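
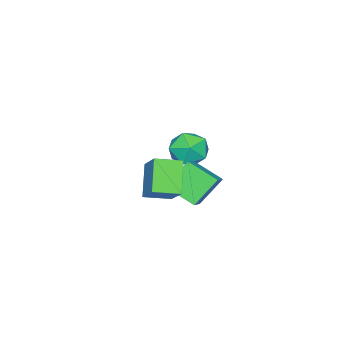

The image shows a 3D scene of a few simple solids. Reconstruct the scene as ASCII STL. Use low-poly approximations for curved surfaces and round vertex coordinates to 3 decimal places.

solid 
facet normal -0.591 -0.343 0.731
outer loop
vertex 2.39 -1.1 3.582
vertex 1.548 -0.167 3.339
vertex 1.521 -2.203 2.362
endloop
endfacet
facet normal 0.658 -0.729 0.190
outer loop
vertex 2.572 -1.593 1.061
vertex 2.39 -1.1 3.582
vertex 1.521 -2.203 2.362
endloop
endfacet
facet normal -0.591 -0.343 0.730
outer loop
vertex 1.521 -2.203 2.362
vertex 1.548 -0.167 3.339
vertex 0.679 -1.27 2.118
endloop
endfacet
facet normal -0.467 -0.593 -0.656
outer loop
vertex 0.679 -1.27 2.118
vertex 2.572 -1.593 1.061
vertex 1.521 -2.203 2.362
endloop
endfacet
facet normal 0.468 0.593 0.656
outer loop
vertex 2.39 -1.1 3.582
vertex 2.599 0.443 2.038
vertex 1.548 -0.167 3.339
endloop
endfacet
facet normal 0.658 -0.729 0.190
outer loop
vertex 3.441 -0.49 2.282
vertex 2.39 -1.1 3.582
vertex 2.572 -1.593 1.061
endloop
endfacet
facet normal 0.467 0.593 0.656
outer loop
vertex 3.441 -0.49 2.282
vertex 2.599 0.443 2.038
vertex 2.39 -1.1 3.582
endloop
endfacet
facet normal -0.658 0.729 -0.190
outer loop
vertex 1.548 -0.167 3.339
vertex 2.599 0.443 2.038
vertex 0.679 -1.27 2.118
endloop
endfacet
facet normal -0.467 -0.593 -0.656
outer loop
vertex 1.73 -0.66 0.818
vertex 2.572 -1.593 1.061
vertex 0.679 -1.27 2.118
endloop
endfacet
facet normal -0.658 0.729 -0.190
outer loop
vertex 0.679 -1.27 2.118
vertex 2.599 0.443 2.038
vertex 1.73 -0.66 0.818
endloop
endfacet
facet normal 0.591 0.343 -0.730
outer loop
vertex 1.73 -0.66 0.818
vertex 3.441 -0.49 2.282
vertex 2.572 -1.593 1.061
endloop
endfacet
facet normal 0.591 0.342 -0.730
outer loop
vertex 2.599 0.443 2.038
vertex 3.441 -0.49 2.282
vertex 1.73 -0.66 0.818
endloop
endfacet
facet normal -0.615 0.309 0.726
outer loop
vertex -0.226 -1.102 1.993
vertex -0.357 0.359 1.26
vertex -1.474 -1.631 1.161
endloop
endfacet
facet normal 0.080 -0.891 0.447
outer loop
vertex -0.423 -2.159 -0.08
vertex -0.226 -1.102 1.993
vertex -1.474 -1.631 1.161
endloop
endfacet
facet normal -0.615 0.309 0.726
outer loop
vertex -1.474 -1.631 1.161
vertex -0.357 0.359 1.26
vertex -1.605 -0.169 0.428
endloop
endfacet
facet normal -0.785 -0.333 -0.523
outer loop
vertex -1.605 -0.169 0.428
vertex -0.423 -2.159 -0.08
vertex -1.474 -1.631 1.161
endloop
endfacet
facet normal 0.785 0.333 0.523
outer loop
vertex -0.226 -1.102 1.993
vertex 0.694 -0.169 0.019
vertex -0.357 0.359 1.26
endloop
endfacet
facet normal 0.079 -0.891 0.447
outer loop
vertex 0.825 -1.631 0.752
vertex -0.226 -1.102 1.993
vertex -0.423 -2.159 -0.08
endloop
endfacet
facet normal 0.785 0.333 0.523
outer loop
vertex 0.825 -1.631 0.752
vertex 0.694 -0.169 0.019
vertex -0.226 -1.102 1.993
endloop
endfacet
facet normal -0.079 0.891 -0.446
outer loop
vertex -0.357 0.359 1.26
vertex 0.694 -0.169 0.019
vertex -1.605 -0.169 0.428
endloop
endfacet
facet normal -0.785 -0.333 -0.523
outer loop
vertex -0.554 -0.698 -0.813
vertex -0.423 -2.159 -0.08
vertex -1.605 -0.169 0.428
endloop
endfacet
facet normal -0.080 0.891 -0.447
outer loop
vertex -1.605 -0.169 0.428
vertex 0.694 -0.169 0.019
vertex -0.554 -0.698 -0.813
endloop
endfacet
facet normal 0.615 -0.309 -0.726
outer loop
vertex -0.554 -0.698 -0.813
vertex 0.825 -1.631 0.752
vertex -0.423 -2.159 -0.08
endloop
endfacet
facet normal 0.615 -0.309 -0.726
outer loop
vertex 0.694 -0.169 0.019
vertex 0.825 -1.631 0.752
vertex -0.554 -0.698 -0.813
endloop
endfacet
facet normal -0.863 0.366 0.349
outer loop
vertex -3.919 -2.431 0.376
vertex -3.965 -3.241 1.11
vertex -3.465 -2.302 1.362
endloop
endfacet
facet normal -0.450 0.888 0.091
outer loop
vertex -3.919 -2.431 0.376
vertex -3.465 -2.302 1.362
vertex -2.944 -1.946 0.469
endloop
endfacet
facet normal -0.313 0.742 -0.593
outer loop
vertex -3.919 -2.431 0.376
vertex -2.944 -1.946 0.469
vertex -3.122 -2.664 -0.336
endloop
endfacet
facet normal -0.639 0.129 -0.758
outer loop
vertex -3.919 -2.431 0.376
vertex -3.122 -2.664 -0.336
vertex -3.753 -3.465 0.06
endloop
endfacet
facet normal -0.979 -0.104 -0.176
outer loop
vertex -3.919 -2.431 0.376
vertex -3.753 -3.465 0.06
vertex -3.965 -3.241 1.11
endloop
endfacet
facet normal 0.167 0.878 0.448
outer loop
vertex -2.944 -1.946 0.469
vertex -3.465 -2.302 1.362
vertex -2.387 -2.455 1.26
endloop
endfacet
facet normal -0.499 0.033 0.866
outer loop
vertex -3.465 -2.302 1.362
vertex -3.965 -3.241 1.11
vertex -3.018 -3.256 1.656
endloop
endfacet
facet normal -0.687 -0.726 0.016
outer loop
vertex -3.965 -3.241 1.11
vertex -3.753 -3.465 0.06
vertex -3.196 -3.974 0.851
endloop
endfacet
facet normal -0.137 -0.350 -0.927
outer loop
vertex -3.753 -3.465 0.06
vertex -3.122 -2.664 -0.336
vertex -2.675 -3.618 -0.042
endloop
endfacet
facet normal 0.390 0.643 -0.659
outer loop
vertex -3.122 -2.664 -0.336
vertex -2.944 -1.946 0.469
vertex -2.175 -2.679 0.21
endloop
endfacet
facet normal 0.639 -0.129 0.758
outer loop
vertex -2.221 -3.489 0.944
vertex -2.387 -2.455 1.26
vertex -3.018 -3.256 1.656
endloop
endfacet
facet normal 0.313 -0.742 0.593
outer loop
vertex -2.221 -3.489 0.944
vertex -3.018 -3.256 1.656
vertex -3.196 -3.974 0.851
endloop
endfacet
facet normal 0.450 -0.888 -0.091
outer loop
vertex -2.221 -3.489 0.944
vertex -3.196 -3.974 0.851
vertex -2.675 -3.618 -0.042
endloop
endfacet
facet normal 0.863 -0.366 -0.349
outer loop
vertex -2.221 -3.489 0.944
vertex -2.675 -3.618 -0.042
vertex -2.175 -2.679 0.21
endloop
endfacet
facet normal 0.979 0.104 0.176
outer loop
vertex -2.221 -3.489 0.944
vertex -2.175 -2.679 0.21
vertex -2.387 -2.455 1.26
endloop
endfacet
facet normal 0.137 0.350 0.927
outer loop
vertex -3.018 -3.256 1.656
vertex -2.387 -2.455 1.26
vertex -3.465 -2.302 1.362
endloop
endfacet
facet normal -0.390 -0.643 0.659
outer loop
vertex -3.196 -3.974 0.851
vertex -3.018 -3.256 1.656
vertex -3.965 -3.241 1.11
endloop
endfacet
facet normal -0.167 -0.878 -0.448
outer loop
vertex -2.675 -3.618 -0.042
vertex -3.196 -3.974 0.851
vertex -3.753 -3.465 0.06
endloop
endfacet
facet normal 0.499 -0.033 -0.866
outer loop
vertex -2.175 -2.679 0.21
vertex -2.675 -3.618 -0.042
vertex -3.122 -2.664 -0.336
endloop
endfacet
facet normal 0.687 0.726 -0.016
outer loop
vertex -2.387 -2.455 1.26
vertex -2.175 -2.679 0.21
vertex -2.944 -1.946 0.469
endloop
endfacet

endsolid


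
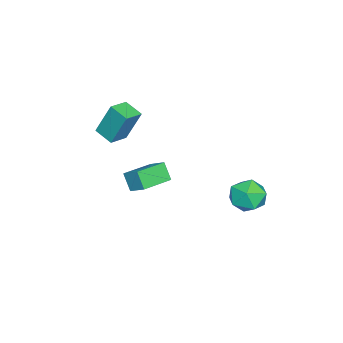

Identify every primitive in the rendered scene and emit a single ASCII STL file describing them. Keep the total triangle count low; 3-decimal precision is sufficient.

solid 
facet normal -0.810 0.004 0.587
outer loop
vertex -1.142 3.457 -2.796
vertex -1.035 2.241 -2.64
vertex -0.47 3.013 -1.866
endloop
endfacet
facet normal -0.460 0.625 0.631
outer loop
vertex -1.142 3.457 -2.796
vertex -0.47 3.013 -1.866
vertex -0.061 3.973 -2.518
endloop
endfacet
facet normal -0.425 0.905 -0.025
outer loop
vertex -1.142 3.457 -2.796
vertex -0.061 3.973 -2.518
vertex -0.373 3.794 -3.694
endloop
endfacet
facet normal -0.753 0.457 -0.473
outer loop
vertex -1.142 3.457 -2.796
vertex -0.373 3.794 -3.694
vertex -0.975 2.724 -3.77
endloop
endfacet
facet normal -0.991 -0.099 -0.095
outer loop
vertex -1.142 3.457 -2.796
vertex -0.975 2.724 -3.77
vertex -1.035 2.241 -2.64
endloop
endfacet
facet normal 0.206 0.488 0.848
outer loop
vertex -0.061 3.973 -2.518
vertex -0.47 3.013 -1.866
vertex 0.715 3.076 -2.19
endloop
endfacet
facet normal -0.359 -0.517 0.777
outer loop
vertex -0.47 3.013 -1.866
vertex -1.035 2.241 -2.64
vertex 0.113 2.006 -2.266
endloop
endfacet
facet normal -0.652 -0.684 -0.327
outer loop
vertex -1.035 2.241 -2.64
vertex -0.975 2.724 -3.77
vertex -0.199 1.827 -3.442
endloop
endfacet
facet normal -0.268 0.218 -0.938
outer loop
vertex -0.975 2.724 -3.77
vertex -0.373 3.794 -3.694
vertex 0.21 2.787 -4.094
endloop
endfacet
facet normal 0.262 0.941 -0.213
outer loop
vertex -0.373 3.794 -3.694
vertex -0.061 3.973 -2.518
vertex 0.775 3.559 -3.32
endloop
endfacet
facet normal 0.753 -0.457 0.473
outer loop
vertex 0.882 2.343 -3.164
vertex 0.715 3.076 -2.19
vertex 0.113 2.006 -2.266
endloop
endfacet
facet normal 0.425 -0.905 0.025
outer loop
vertex 0.882 2.343 -3.164
vertex 0.113 2.006 -2.266
vertex -0.199 1.827 -3.442
endloop
endfacet
facet normal 0.460 -0.625 -0.631
outer loop
vertex 0.882 2.343 -3.164
vertex -0.199 1.827 -3.442
vertex 0.21 2.787 -4.094
endloop
endfacet
facet normal 0.810 -0.004 -0.587
outer loop
vertex 0.882 2.343 -3.164
vertex 0.21 2.787 -4.094
vertex 0.775 3.559 -3.32
endloop
endfacet
facet normal 0.991 0.099 0.095
outer loop
vertex 0.882 2.343 -3.164
vertex 0.775 3.559 -3.32
vertex 0.715 3.076 -2.19
endloop
endfacet
facet normal 0.268 -0.218 0.938
outer loop
vertex 0.113 2.006 -2.266
vertex 0.715 3.076 -2.19
vertex -0.47 3.013 -1.866
endloop
endfacet
facet normal -0.262 -0.941 0.213
outer loop
vertex -0.199 1.827 -3.442
vertex 0.113 2.006 -2.266
vertex -1.035 2.241 -2.64
endloop
endfacet
facet normal -0.206 -0.488 -0.848
outer loop
vertex 0.21 2.787 -4.094
vertex -0.199 1.827 -3.442
vertex -0.975 2.724 -3.77
endloop
endfacet
facet normal 0.359 0.517 -0.777
outer loop
vertex 0.775 3.559 -3.32
vertex 0.21 2.787 -4.094
vertex -0.373 3.794 -3.694
endloop
endfacet
facet normal 0.652 0.684 0.327
outer loop
vertex 0.715 3.076 -2.19
vertex 0.775 3.559 -3.32
vertex -0.061 3.973 -2.518
endloop
endfacet
facet normal -0.322 -0.436 0.840
outer loop
vertex 4.7 -1.741 1.167
vertex 2.994 -0.837 0.982
vertex 4.28 -2.665 0.527
endloop
endfacet
facet normal 0.880 -0.466 0.095
outer loop
vertex 4.666 -2.143 -0.482
vertex 4.7 -1.741 1.167
vertex 4.28 -2.665 0.527
endloop
endfacet
facet normal -0.321 -0.435 0.841
outer loop
vertex 4.28 -2.665 0.527
vertex 2.994 -0.837 0.982
vertex 2.573 -1.761 0.343
endloop
endfacet
facet normal -0.351 -0.770 -0.533
outer loop
vertex 2.573 -1.761 0.343
vertex 4.666 -2.143 -0.482
vertex 4.28 -2.665 0.527
endloop
endfacet
facet normal 0.350 0.770 0.533
outer loop
vertex 4.7 -1.741 1.167
vertex 3.38 -0.315 -0.027
vertex 2.994 -0.837 0.982
endloop
endfacet
facet normal 0.879 -0.467 0.096
outer loop
vertex 5.087 -1.219 0.157
vertex 4.7 -1.741 1.167
vertex 4.666 -2.143 -0.482
endloop
endfacet
facet normal 0.351 0.770 0.533
outer loop
vertex 5.087 -1.219 0.157
vertex 3.38 -0.315 -0.027
vertex 4.7 -1.741 1.167
endloop
endfacet
facet normal -0.879 0.466 -0.095
outer loop
vertex 2.994 -0.837 0.982
vertex 3.38 -0.315 -0.027
vertex 2.573 -1.761 0.343
endloop
endfacet
facet normal -0.351 -0.770 -0.532
outer loop
vertex 2.96 -1.239 -0.667
vertex 4.666 -2.143 -0.482
vertex 2.573 -1.761 0.343
endloop
endfacet
facet normal -0.879 0.466 -0.096
outer loop
vertex 2.573 -1.761 0.343
vertex 3.38 -0.315 -0.027
vertex 2.96 -1.239 -0.667
endloop
endfacet
facet normal 0.322 0.435 -0.841
outer loop
vertex 2.96 -1.239 -0.667
vertex 5.087 -1.219 0.157
vertex 4.666 -2.143 -0.482
endloop
endfacet
facet normal 0.322 0.436 -0.841
outer loop
vertex 3.38 -0.315 -0.027
vertex 5.087 -1.219 0.157
vertex 2.96 -1.239 -0.667
endloop
endfacet
facet normal -0.920 0.338 -0.200
outer loop
vertex 0.932 -3.731 3.842
vertex 1.418 -2.662 3.415
vertex 1.054 -4.589 1.831
endloop
endfacet
facet normal -0.389 -0.856 0.342
outer loop
vertex 2.222 -5.018 2.085
vertex 0.932 -3.731 3.842
vertex 1.054 -4.589 1.831
endloop
endfacet
facet normal -0.920 0.338 -0.199
outer loop
vertex 1.054 -4.589 1.831
vertex 1.418 -2.662 3.415
vertex 1.539 -3.519 1.404
endloop
endfacet
facet normal 0.056 -0.392 -0.918
outer loop
vertex 1.539 -3.519 1.404
vertex 2.222 -5.018 2.085
vertex 1.054 -4.589 1.831
endloop
endfacet
facet normal -0.056 0.392 0.918
outer loop
vertex 0.932 -3.731 3.842
vertex 2.586 -3.091 3.669
vertex 1.418 -2.662 3.415
endloop
endfacet
facet normal -0.389 -0.856 0.341
outer loop
vertex 2.101 -4.161 4.096
vertex 0.932 -3.731 3.842
vertex 2.222 -5.018 2.085
endloop
endfacet
facet normal -0.055 0.392 0.918
outer loop
vertex 2.101 -4.161 4.096
vertex 2.586 -3.091 3.669
vertex 0.932 -3.731 3.842
endloop
endfacet
facet normal 0.389 0.856 -0.341
outer loop
vertex 1.418 -2.662 3.415
vertex 2.586 -3.091 3.669
vertex 1.539 -3.519 1.404
endloop
endfacet
facet normal 0.055 -0.392 -0.918
outer loop
vertex 2.708 -3.949 1.658
vertex 2.222 -5.018 2.085
vertex 1.539 -3.519 1.404
endloop
endfacet
facet normal 0.389 0.856 -0.341
outer loop
vertex 1.539 -3.519 1.404
vertex 2.586 -3.091 3.669
vertex 2.708 -3.949 1.658
endloop
endfacet
facet normal 0.920 -0.338 0.200
outer loop
vertex 2.708 -3.949 1.658
vertex 2.101 -4.161 4.096
vertex 2.222 -5.018 2.085
endloop
endfacet
facet normal 0.920 -0.337 0.200
outer loop
vertex 2.586 -3.091 3.669
vertex 2.101 -4.161 4.096
vertex 2.708 -3.949 1.658
endloop
endfacet

endsolid


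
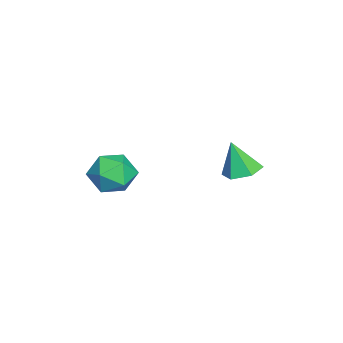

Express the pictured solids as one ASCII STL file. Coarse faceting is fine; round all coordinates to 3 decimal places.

solid 
facet normal 0.071 0.308 -0.949
outer loop
vertex 0.54 3.707 1.885
vertex -0.275 3.194 1.657
vertex -0.35 4.134 1.957
endloop
endfacet
facet normal 0.361 0.638 0.680
outer loop
vertex 0.54 3.707 1.885
vertex -0.35 4.134 1.957
vertex -0.405 2.626 3.403
endloop
endfacet
facet normal 0.070 0.308 -0.949
outer loop
vertex -0.35 4.134 1.957
vertex -0.275 3.194 1.657
vertex -1.165 3.621 1.73
endloop
endfacet
facet normal -0.540 0.593 0.598
outer loop
vertex -0.35 4.134 1.957
vertex -1.165 3.621 1.73
vertex -0.405 2.626 3.403
endloop
endfacet
facet normal 0.070 0.308 -0.949
outer loop
vertex -1.165 3.621 1.73
vertex -0.275 3.194 1.657
vertex -1.09 2.68 1.43
endloop
endfacet
facet normal -0.931 -0.176 0.319
outer loop
vertex -1.165 3.621 1.73
vertex -1.09 2.68 1.43
vertex -0.405 2.626 3.403
endloop
endfacet
facet normal 0.070 0.308 -0.949
outer loop
vertex -1.09 2.68 1.43
vertex -0.275 3.194 1.657
vertex -0.2 2.253 1.357
endloop
endfacet
facet normal -0.421 -0.899 0.122
outer loop
vertex -1.09 2.68 1.43
vertex -0.2 2.253 1.357
vertex -0.405 2.626 3.403
endloop
endfacet
facet normal 0.071 0.308 -0.949
outer loop
vertex -0.2 2.253 1.357
vertex -0.275 3.194 1.657
vertex 0.615 2.767 1.585
endloop
endfacet
facet normal 0.481 -0.853 0.204
outer loop
vertex -0.2 2.253 1.357
vertex 0.615 2.767 1.585
vertex -0.405 2.626 3.403
endloop
endfacet
facet normal 0.071 0.308 -0.949
outer loop
vertex 0.615 2.767 1.585
vertex -0.275 3.194 1.657
vertex 0.54 3.707 1.885
endloop
endfacet
facet normal 0.872 -0.084 0.483
outer loop
vertex 0.615 2.767 1.585
vertex 0.54 3.707 1.885
vertex -0.405 2.626 3.403
endloop
endfacet
facet normal -0.655 -0.332 0.679
outer loop
vertex 2.047 -1.826 3.637
vertex 1.957 -2.882 3.034
vertex 2.797 -2.75 3.908
endloop
endfacet
facet normal -0.194 0.128 0.973
outer loop
vertex 2.047 -1.826 3.637
vertex 2.797 -2.75 3.908
vertex 3.23 -1.611 3.845
endloop
endfacet
facet normal -0.245 0.746 0.620
outer loop
vertex 2.047 -1.826 3.637
vertex 3.23 -1.611 3.845
vertex 2.657 -1.04 2.932
endloop
endfacet
facet normal -0.736 0.668 0.108
outer loop
vertex 2.047 -1.826 3.637
vertex 2.657 -1.04 2.932
vertex 1.87 -1.826 2.43
endloop
endfacet
facet normal -0.989 0.001 0.145
outer loop
vertex 2.047 -1.826 3.637
vertex 1.87 -1.826 2.43
vertex 1.957 -2.882 3.034
endloop
endfacet
facet normal 0.465 -0.128 0.876
outer loop
vertex 3.23 -1.611 3.845
vertex 2.797 -2.75 3.908
vertex 3.87 -2.534 3.37
endloop
endfacet
facet normal -0.280 -0.872 0.401
outer loop
vertex 2.797 -2.75 3.908
vertex 1.957 -2.882 3.034
vertex 3.083 -3.32 2.868
endloop
endfacet
facet normal -0.822 -0.332 -0.462
outer loop
vertex 1.957 -2.882 3.034
vertex 1.87 -1.826 2.43
vertex 2.51 -2.749 1.955
endloop
endfacet
facet normal -0.412 0.746 -0.522
outer loop
vertex 1.87 -1.826 2.43
vertex 2.657 -1.04 2.932
vertex 2.943 -1.61 1.892
endloop
endfacet
facet normal 0.384 0.872 0.304
outer loop
vertex 2.657 -1.04 2.932
vertex 3.23 -1.611 3.845
vertex 3.783 -1.478 2.766
endloop
endfacet
facet normal 0.736 -0.668 -0.108
outer loop
vertex 3.693 -2.534 2.163
vertex 3.87 -2.534 3.37
vertex 3.083 -3.32 2.868
endloop
endfacet
facet normal 0.245 -0.746 -0.620
outer loop
vertex 3.693 -2.534 2.163
vertex 3.083 -3.32 2.868
vertex 2.51 -2.749 1.955
endloop
endfacet
facet normal 0.194 -0.128 -0.973
outer loop
vertex 3.693 -2.534 2.163
vertex 2.51 -2.749 1.955
vertex 2.943 -1.61 1.892
endloop
endfacet
facet normal 0.655 0.332 -0.679
outer loop
vertex 3.693 -2.534 2.163
vertex 2.943 -1.61 1.892
vertex 3.783 -1.478 2.766
endloop
endfacet
facet normal 0.989 -0.001 -0.145
outer loop
vertex 3.693 -2.534 2.163
vertex 3.783 -1.478 2.766
vertex 3.87 -2.534 3.37
endloop
endfacet
facet normal 0.412 -0.746 0.522
outer loop
vertex 3.083 -3.32 2.868
vertex 3.87 -2.534 3.37
vertex 2.797 -2.75 3.908
endloop
endfacet
facet normal -0.384 -0.872 -0.304
outer loop
vertex 2.51 -2.749 1.955
vertex 3.083 -3.32 2.868
vertex 1.957 -2.882 3.034
endloop
endfacet
facet normal -0.465 0.128 -0.876
outer loop
vertex 2.943 -1.61 1.892
vertex 2.51 -2.749 1.955
vertex 1.87 -1.826 2.43
endloop
endfacet
facet normal 0.280 0.872 -0.401
outer loop
vertex 3.783 -1.478 2.766
vertex 2.943 -1.61 1.892
vertex 2.657 -1.04 2.932
endloop
endfacet
facet normal 0.822 0.332 0.462
outer loop
vertex 3.87 -2.534 3.37
vertex 3.783 -1.478 2.766
vertex 3.23 -1.611 3.845
endloop
endfacet

endsolid


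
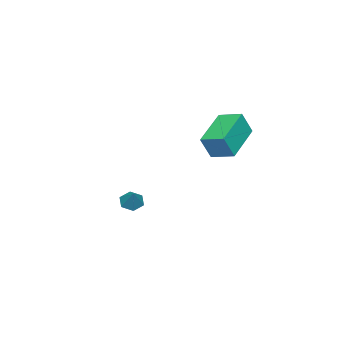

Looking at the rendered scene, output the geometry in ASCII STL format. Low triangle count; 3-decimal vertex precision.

solid 
facet normal -0.536 -0.419 -0.733
outer loop
vertex -0.801 -1.377 -3.322
vertex -1.133 -1.666 -2.914
vertex -1.298 -1.122 -3.104
endloop
endfacet
facet normal 0.369 0.904 -0.216
outer loop
vertex -0.801 -1.377 -3.322
vertex -1.298 -1.122 -3.104
vertex -0.527 -1.194 -2.086
endloop
endfacet
facet normal -0.536 -0.419 -0.733
outer loop
vertex -1.298 -1.122 -3.104
vertex -1.133 -1.666 -2.914
vertex -1.63 -1.411 -2.696
endloop
endfacet
facet normal -0.355 0.874 0.331
outer loop
vertex -1.298 -1.122 -3.104
vertex -1.63 -1.411 -2.696
vertex -0.527 -1.194 -2.086
endloop
endfacet
facet normal -0.536 -0.417 -0.734
outer loop
vertex -1.63 -1.411 -2.696
vertex -1.133 -1.666 -2.914
vertex -1.465 -1.956 -2.507
endloop
endfacet
facet normal -0.500 0.144 0.854
outer loop
vertex -1.63 -1.411 -2.696
vertex -1.465 -1.956 -2.507
vertex -0.527 -1.194 -2.086
endloop
endfacet
facet normal -0.535 -0.418 -0.734
outer loop
vertex -1.465 -1.956 -2.507
vertex -1.133 -1.666 -2.914
vertex -0.967 -2.211 -2.725
endloop
endfacet
facet normal 0.079 -0.555 0.828
outer loop
vertex -1.465 -1.956 -2.507
vertex -0.967 -2.211 -2.725
vertex -0.527 -1.194 -2.086
endloop
endfacet
facet normal -0.537 -0.418 -0.733
outer loop
vertex -0.967 -2.211 -2.725
vertex -1.133 -1.666 -2.914
vertex -0.636 -1.922 -3.132
endloop
endfacet
facet normal 0.804 -0.524 0.281
outer loop
vertex -0.967 -2.211 -2.725
vertex -0.636 -1.922 -3.132
vertex -0.527 -1.194 -2.086
endloop
endfacet
facet normal -0.537 -0.418 -0.733
outer loop
vertex -0.636 -1.922 -3.132
vertex -1.133 -1.666 -2.914
vertex -0.801 -1.377 -3.322
endloop
endfacet
facet normal 0.949 0.203 -0.241
outer loop
vertex -0.636 -1.922 -3.132
vertex -0.801 -1.377 -3.322
vertex -0.527 -1.194 -2.086
endloop
endfacet
facet normal -0.939 -0.095 0.331
outer loop
vertex -0.62 3.083 3.73
vertex -0.628 4.204 4.028
vertex -1.043 3.376 2.613
endloop
endfacet
facet normal 0.007 -0.967 -0.256
outer loop
vertex 0.948 3.576 1.912
vertex -0.62 3.083 3.73
vertex -1.043 3.376 2.613
endloop
endfacet
facet normal -0.939 -0.095 0.331
outer loop
vertex -1.043 3.376 2.613
vertex -0.628 4.204 4.028
vertex -1.051 4.497 2.911
endloop
endfacet
facet normal -0.344 0.239 -0.908
outer loop
vertex -1.051 4.497 2.911
vertex 0.948 3.576 1.912
vertex -1.043 3.376 2.613
endloop
endfacet
facet normal 0.344 -0.239 0.908
outer loop
vertex -0.62 3.083 3.73
vertex 1.363 4.404 3.327
vertex -0.628 4.204 4.028
endloop
endfacet
facet normal 0.007 -0.967 -0.256
outer loop
vertex 1.371 3.283 3.029
vertex -0.62 3.083 3.73
vertex 0.948 3.576 1.912
endloop
endfacet
facet normal 0.344 -0.239 0.908
outer loop
vertex 1.371 3.283 3.029
vertex 1.363 4.404 3.327
vertex -0.62 3.083 3.73
endloop
endfacet
facet normal -0.007 0.967 0.256
outer loop
vertex -0.628 4.204 4.028
vertex 1.363 4.404 3.327
vertex -1.051 4.497 2.911
endloop
endfacet
facet normal -0.344 0.239 -0.908
outer loop
vertex 0.94 4.697 2.21
vertex 0.948 3.576 1.912
vertex -1.051 4.497 2.911
endloop
endfacet
facet normal -0.007 0.967 0.256
outer loop
vertex -1.051 4.497 2.911
vertex 1.363 4.404 3.327
vertex 0.94 4.697 2.21
endloop
endfacet
facet normal 0.939 0.095 -0.331
outer loop
vertex 0.94 4.697 2.21
vertex 1.371 3.283 3.029
vertex 0.948 3.576 1.912
endloop
endfacet
facet normal 0.939 0.095 -0.331
outer loop
vertex 1.363 4.404 3.327
vertex 1.371 3.283 3.029
vertex 0.94 4.697 2.21
endloop
endfacet

endsolid


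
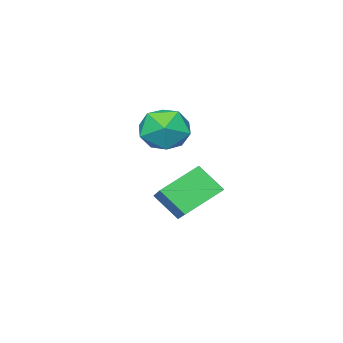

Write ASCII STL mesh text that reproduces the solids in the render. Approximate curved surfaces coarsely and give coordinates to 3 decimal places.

solid 
facet normal 0.364 0.923 -0.127
outer loop
vertex -1.8 -2.264 1.445
vertex -2.594 -1.859 2.114
vertex -1.617 -2.185 2.541
endloop
endfacet
facet normal 0.882 0.435 -0.179
outer loop
vertex -1.8 -2.264 1.445
vertex -1.617 -2.185 2.541
vertex -1.283 -3.091 1.984
endloop
endfacet
facet normal 0.710 -0.015 -0.704
outer loop
vertex -1.8 -2.264 1.445
vertex -1.283 -3.091 1.984
vertex -2.053 -3.324 1.212
endloop
endfacet
facet normal 0.085 0.195 -0.977
outer loop
vertex -1.8 -2.264 1.445
vertex -2.053 -3.324 1.212
vertex -2.863 -2.563 1.293
endloop
endfacet
facet normal -0.129 0.773 -0.621
outer loop
vertex -1.8 -2.264 1.445
vertex -2.863 -2.563 1.293
vertex -2.594 -1.859 2.114
endloop
endfacet
facet normal 0.899 0.066 0.432
outer loop
vertex -1.283 -3.091 1.984
vertex -1.617 -2.185 2.541
vertex -1.757 -3.197 2.987
endloop
endfacet
facet normal 0.060 0.855 0.515
outer loop
vertex -1.617 -2.185 2.541
vertex -2.594 -1.859 2.114
vertex -2.567 -2.436 3.068
endloop
endfacet
facet normal -0.738 0.613 -0.284
outer loop
vertex -2.594 -1.859 2.114
vertex -2.863 -2.563 1.293
vertex -3.337 -2.669 2.296
endloop
endfacet
facet normal -0.392 -0.325 -0.861
outer loop
vertex -2.863 -2.563 1.293
vertex -2.053 -3.324 1.212
vertex -3.003 -3.575 1.739
endloop
endfacet
facet normal 0.620 -0.663 -0.419
outer loop
vertex -2.053 -3.324 1.212
vertex -1.283 -3.091 1.984
vertex -2.026 -3.901 2.166
endloop
endfacet
facet normal -0.085 -0.195 0.977
outer loop
vertex -2.82 -3.496 2.835
vertex -1.757 -3.197 2.987
vertex -2.567 -2.436 3.068
endloop
endfacet
facet normal -0.710 0.015 0.704
outer loop
vertex -2.82 -3.496 2.835
vertex -2.567 -2.436 3.068
vertex -3.337 -2.669 2.296
endloop
endfacet
facet normal -0.882 -0.435 0.179
outer loop
vertex -2.82 -3.496 2.835
vertex -3.337 -2.669 2.296
vertex -3.003 -3.575 1.739
endloop
endfacet
facet normal -0.364 -0.923 0.127
outer loop
vertex -2.82 -3.496 2.835
vertex -3.003 -3.575 1.739
vertex -2.026 -3.901 2.166
endloop
endfacet
facet normal 0.129 -0.773 0.621
outer loop
vertex -2.82 -3.496 2.835
vertex -2.026 -3.901 2.166
vertex -1.757 -3.197 2.987
endloop
endfacet
facet normal 0.392 0.325 0.861
outer loop
vertex -2.567 -2.436 3.068
vertex -1.757 -3.197 2.987
vertex -1.617 -2.185 2.541
endloop
endfacet
facet normal -0.620 0.663 0.419
outer loop
vertex -3.337 -2.669 2.296
vertex -2.567 -2.436 3.068
vertex -2.594 -1.859 2.114
endloop
endfacet
facet normal -0.899 -0.066 -0.432
outer loop
vertex -3.003 -3.575 1.739
vertex -3.337 -2.669 2.296
vertex -2.863 -2.563 1.293
endloop
endfacet
facet normal -0.060 -0.855 -0.515
outer loop
vertex -2.026 -3.901 2.166
vertex -3.003 -3.575 1.739
vertex -2.053 -3.324 1.212
endloop
endfacet
facet normal 0.738 -0.613 0.284
outer loop
vertex -1.757 -3.197 2.987
vertex -2.026 -3.901 2.166
vertex -1.283 -3.091 1.984
endloop
endfacet
facet normal -0.536 -0.698 -0.474
outer loop
vertex 0.242 -0.843 0.16
vertex -1.137 -0.383 1.042
vertex -0.067 0.032 -0.779
endloop
endfacet
facet normal 0.811 -0.271 -0.519
outer loop
vertex 1.017 1.443 0.178
vertex 0.242 -0.843 0.16
vertex -0.067 0.032 -0.779
endloop
endfacet
facet normal -0.536 -0.698 -0.474
outer loop
vertex -0.067 0.032 -0.779
vertex -1.137 -0.383 1.042
vertex -1.445 0.492 0.102
endloop
endfacet
facet normal -0.234 0.662 -0.712
outer loop
vertex -1.445 0.492 0.102
vertex 1.017 1.443 0.178
vertex -0.067 0.032 -0.779
endloop
endfacet
facet normal 0.234 -0.662 0.712
outer loop
vertex 0.242 -0.843 0.16
vertex -0.053 1.028 1.999
vertex -1.137 -0.383 1.042
endloop
endfacet
facet normal 0.811 -0.271 -0.518
outer loop
vertex 1.325 0.568 1.118
vertex 0.242 -0.843 0.16
vertex 1.017 1.443 0.178
endloop
endfacet
facet normal 0.234 -0.663 0.712
outer loop
vertex 1.325 0.568 1.118
vertex -0.053 1.028 1.999
vertex 0.242 -0.843 0.16
endloop
endfacet
facet normal -0.811 0.271 0.518
outer loop
vertex -1.137 -0.383 1.042
vertex -0.053 1.028 1.999
vertex -1.445 0.492 0.102
endloop
endfacet
facet normal -0.234 0.663 -0.711
outer loop
vertex -0.362 1.903 1.06
vertex 1.017 1.443 0.178
vertex -1.445 0.492 0.102
endloop
endfacet
facet normal -0.811 0.270 0.519
outer loop
vertex -1.445 0.492 0.102
vertex -0.053 1.028 1.999
vertex -0.362 1.903 1.06
endloop
endfacet
facet normal 0.536 0.698 0.474
outer loop
vertex -0.362 1.903 1.06
vertex 1.325 0.568 1.118
vertex 1.017 1.443 0.178
endloop
endfacet
facet normal 0.536 0.698 0.474
outer loop
vertex -0.053 1.028 1.999
vertex 1.325 0.568 1.118
vertex -0.362 1.903 1.06
endloop
endfacet

endsolid


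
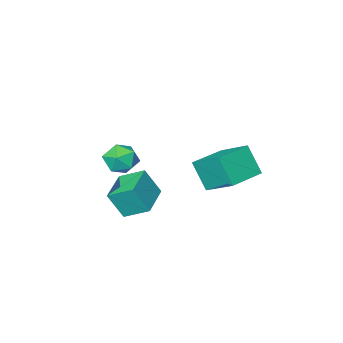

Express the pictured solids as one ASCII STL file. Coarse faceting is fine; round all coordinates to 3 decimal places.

solid 
facet normal -0.526 0.714 0.463
outer loop
vertex 0.275 1.47 -0.452
vertex 1.657 2.632 -0.675
vertex -0.319 1.914 -1.812
endloop
endfacet
facet normal -0.759 -0.639 0.123
outer loop
vertex 0.423 0.908 -2.465
vertex 0.275 1.47 -0.452
vertex -0.319 1.914 -1.812
endloop
endfacet
facet normal -0.526 0.714 0.463
outer loop
vertex -0.319 1.914 -1.812
vertex 1.657 2.632 -0.675
vertex 1.063 3.077 -2.036
endloop
endfacet
facet normal -0.384 0.287 -0.878
outer loop
vertex 1.063 3.077 -2.036
vertex 0.423 0.908 -2.465
vertex -0.319 1.914 -1.812
endloop
endfacet
facet normal 0.383 -0.287 0.878
outer loop
vertex 0.275 1.47 -0.452
vertex 2.399 1.626 -1.328
vertex 1.657 2.632 -0.675
endloop
endfacet
facet normal -0.759 -0.639 0.123
outer loop
vertex 1.017 0.463 -1.104
vertex 0.275 1.47 -0.452
vertex 0.423 0.908 -2.465
endloop
endfacet
facet normal 0.383 -0.286 0.878
outer loop
vertex 1.017 0.463 -1.104
vertex 2.399 1.626 -1.328
vertex 0.275 1.47 -0.452
endloop
endfacet
facet normal 0.759 0.639 -0.122
outer loop
vertex 1.657 2.632 -0.675
vertex 2.399 1.626 -1.328
vertex 1.063 3.077 -2.036
endloop
endfacet
facet normal -0.383 0.287 -0.878
outer loop
vertex 1.805 2.07 -2.688
vertex 0.423 0.908 -2.465
vertex 1.063 3.077 -2.036
endloop
endfacet
facet normal 0.759 0.639 -0.123
outer loop
vertex 1.063 3.077 -2.036
vertex 2.399 1.626 -1.328
vertex 1.805 2.07 -2.688
endloop
endfacet
facet normal 0.526 -0.714 -0.463
outer loop
vertex 1.805 2.07 -2.688
vertex 1.017 0.463 -1.104
vertex 0.423 0.908 -2.465
endloop
endfacet
facet normal 0.526 -0.714 -0.463
outer loop
vertex 2.399 1.626 -1.328
vertex 1.017 0.463 -1.104
vertex 1.805 2.07 -2.688
endloop
endfacet
facet normal -0.981 -0.192 0.005
outer loop
vertex -4.21 1.134 -0.756
vertex -4.524 2.767 0.262
vertex -4.39 2.019 -2.232
endloop
endfacet
facet normal 0.161 -0.838 -0.522
outer loop
vertex -2.476 2.393 -2.242
vertex -4.21 1.134 -0.756
vertex -4.39 2.019 -2.232
endloop
endfacet
facet normal -0.981 -0.192 0.005
outer loop
vertex -4.39 2.019 -2.232
vertex -4.524 2.767 0.262
vertex -4.704 3.652 -1.214
endloop
endfacet
facet normal -0.104 0.512 -0.853
outer loop
vertex -4.704 3.652 -1.214
vertex -2.476 2.393 -2.242
vertex -4.39 2.019 -2.232
endloop
endfacet
facet normal 0.104 -0.512 0.853
outer loop
vertex -4.21 1.134 -0.756
vertex -2.61 3.141 0.252
vertex -4.524 2.767 0.262
endloop
endfacet
facet normal 0.161 -0.838 -0.522
outer loop
vertex -2.296 1.508 -0.766
vertex -4.21 1.134 -0.756
vertex -2.476 2.393 -2.242
endloop
endfacet
facet normal 0.104 -0.512 0.853
outer loop
vertex -2.296 1.508 -0.766
vertex -2.61 3.141 0.252
vertex -4.21 1.134 -0.756
endloop
endfacet
facet normal -0.161 0.838 0.522
outer loop
vertex -4.524 2.767 0.262
vertex -2.61 3.141 0.252
vertex -4.704 3.652 -1.214
endloop
endfacet
facet normal -0.104 0.512 -0.853
outer loop
vertex -2.79 4.026 -1.224
vertex -2.476 2.393 -2.242
vertex -4.704 3.652 -1.214
endloop
endfacet
facet normal -0.161 0.838 0.522
outer loop
vertex -4.704 3.652 -1.214
vertex -2.61 3.141 0.252
vertex -2.79 4.026 -1.224
endloop
endfacet
facet normal 0.981 0.192 -0.005
outer loop
vertex -2.79 4.026 -1.224
vertex -2.296 1.508 -0.766
vertex -2.476 2.393 -2.242
endloop
endfacet
facet normal 0.981 0.192 -0.005
outer loop
vertex -2.61 3.141 0.252
vertex -2.296 1.508 -0.766
vertex -2.79 4.026 -1.224
endloop
endfacet
facet normal -0.874 0.295 0.388
outer loop
vertex 1.36 2.789 1.17
vertex 1.417 2.128 1.801
vertex 1.771 2.954 1.971
endloop
endfacet
facet normal -0.526 0.845 0.096
outer loop
vertex 1.36 2.789 1.17
vertex 1.771 2.954 1.971
vertex 2.138 3.27 1.195
endloop
endfacet
facet normal -0.410 0.693 -0.593
outer loop
vertex 1.36 2.789 1.17
vertex 2.138 3.27 1.195
vertex 2.011 2.639 0.545
endloop
endfacet
facet normal -0.686 0.049 -0.726
outer loop
vertex 1.36 2.789 1.17
vertex 2.011 2.639 0.545
vertex 1.565 1.933 0.919
endloop
endfacet
facet normal -0.973 -0.198 -0.119
outer loop
vertex 1.36 2.789 1.17
vertex 1.565 1.933 0.919
vertex 1.417 2.128 1.801
endloop
endfacet
facet normal 0.107 0.902 0.418
outer loop
vertex 2.138 3.27 1.195
vertex 1.771 2.954 1.971
vertex 2.675 2.907 1.841
endloop
endfacet
facet normal -0.455 0.012 0.890
outer loop
vertex 1.771 2.954 1.971
vertex 1.417 2.128 1.801
vertex 2.229 2.201 2.215
endloop
endfacet
facet normal -0.615 -0.785 0.070
outer loop
vertex 1.417 2.128 1.801
vertex 1.565 1.933 0.919
vertex 2.102 1.57 1.565
endloop
endfacet
facet normal -0.151 -0.387 -0.910
outer loop
vertex 1.565 1.933 0.919
vertex 2.011 2.639 0.545
vertex 2.469 1.886 0.789
endloop
endfacet
facet normal 0.295 0.656 -0.695
outer loop
vertex 2.011 2.639 0.545
vertex 2.138 3.27 1.195
vertex 2.823 2.712 0.959
endloop
endfacet
facet normal 0.686 -0.049 0.726
outer loop
vertex 2.88 2.051 1.59
vertex 2.675 2.907 1.841
vertex 2.229 2.201 2.215
endloop
endfacet
facet normal 0.410 -0.693 0.593
outer loop
vertex 2.88 2.051 1.59
vertex 2.229 2.201 2.215
vertex 2.102 1.57 1.565
endloop
endfacet
facet normal 0.526 -0.845 -0.096
outer loop
vertex 2.88 2.051 1.59
vertex 2.102 1.57 1.565
vertex 2.469 1.886 0.789
endloop
endfacet
facet normal 0.874 -0.295 -0.388
outer loop
vertex 2.88 2.051 1.59
vertex 2.469 1.886 0.789
vertex 2.823 2.712 0.959
endloop
endfacet
facet normal 0.973 0.198 0.119
outer loop
vertex 2.88 2.051 1.59
vertex 2.823 2.712 0.959
vertex 2.675 2.907 1.841
endloop
endfacet
facet normal 0.151 0.387 0.910
outer loop
vertex 2.229 2.201 2.215
vertex 2.675 2.907 1.841
vertex 1.771 2.954 1.971
endloop
endfacet
facet normal -0.295 -0.656 0.695
outer loop
vertex 2.102 1.57 1.565
vertex 2.229 2.201 2.215
vertex 1.417 2.128 1.801
endloop
endfacet
facet normal -0.107 -0.902 -0.418
outer loop
vertex 2.469 1.886 0.789
vertex 2.102 1.57 1.565
vertex 1.565 1.933 0.919
endloop
endfacet
facet normal 0.455 -0.012 -0.890
outer loop
vertex 2.823 2.712 0.959
vertex 2.469 1.886 0.789
vertex 2.011 2.639 0.545
endloop
endfacet
facet normal 0.615 0.785 -0.070
outer loop
vertex 2.675 2.907 1.841
vertex 2.823 2.712 0.959
vertex 2.138 3.27 1.195
endloop
endfacet

endsolid


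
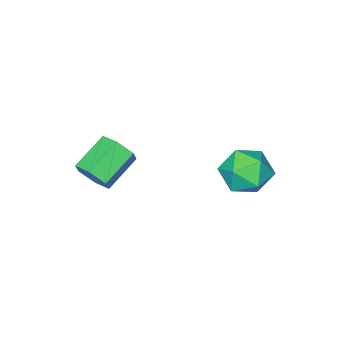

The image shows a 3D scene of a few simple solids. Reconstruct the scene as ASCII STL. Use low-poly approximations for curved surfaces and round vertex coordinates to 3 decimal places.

solid 
facet normal -0.182 0.898 -0.400
outer loop
vertex -2.276 0.408 -3.449
vertex -2.907 0.661 -2.593
vertex -1.838 0.888 -2.569
endloop
endfacet
facet normal 0.463 0.661 -0.591
outer loop
vertex -2.276 0.408 -3.449
vertex -1.838 0.888 -2.569
vertex -1.308 0.071 -3.067
endloop
endfacet
facet normal 0.378 0.036 -0.925
outer loop
vertex -2.276 0.408 -3.449
vertex -1.308 0.071 -3.067
vertex -2.05 -0.66 -3.398
endloop
endfacet
facet normal -0.320 -0.113 -0.941
outer loop
vertex -2.276 0.408 -3.449
vertex -2.05 -0.66 -3.398
vertex -3.038 -0.296 -3.105
endloop
endfacet
facet normal -0.666 0.421 -0.616
outer loop
vertex -2.276 0.408 -3.449
vertex -3.038 -0.296 -3.105
vertex -2.907 0.661 -2.593
endloop
endfacet
facet normal 0.840 0.543 0.004
outer loop
vertex -1.308 0.071 -3.067
vertex -1.838 0.888 -2.569
vertex -1.342 0.116 -1.975
endloop
endfacet
facet normal -0.204 0.927 0.313
outer loop
vertex -1.838 0.888 -2.569
vertex -2.907 0.661 -2.593
vertex -2.33 0.48 -1.682
endloop
endfacet
facet normal -0.987 0.155 -0.037
outer loop
vertex -2.907 0.661 -2.593
vertex -3.038 -0.296 -3.105
vertex -3.072 -0.251 -2.013
endloop
endfacet
facet normal -0.428 -0.708 -0.563
outer loop
vertex -3.038 -0.296 -3.105
vertex -2.05 -0.66 -3.398
vertex -2.542 -1.068 -2.511
endloop
endfacet
facet normal 0.701 -0.469 -0.537
outer loop
vertex -2.05 -0.66 -3.398
vertex -1.308 0.071 -3.067
vertex -1.473 -0.841 -2.487
endloop
endfacet
facet normal 0.320 0.113 0.941
outer loop
vertex -2.104 -0.588 -1.631
vertex -1.342 0.116 -1.975
vertex -2.33 0.48 -1.682
endloop
endfacet
facet normal -0.378 -0.036 0.925
outer loop
vertex -2.104 -0.588 -1.631
vertex -2.33 0.48 -1.682
vertex -3.072 -0.251 -2.013
endloop
endfacet
facet normal -0.463 -0.661 0.591
outer loop
vertex -2.104 -0.588 -1.631
vertex -3.072 -0.251 -2.013
vertex -2.542 -1.068 -2.511
endloop
endfacet
facet normal 0.182 -0.898 0.400
outer loop
vertex -2.104 -0.588 -1.631
vertex -2.542 -1.068 -2.511
vertex -1.473 -0.841 -2.487
endloop
endfacet
facet normal 0.666 -0.421 0.616
outer loop
vertex -2.104 -0.588 -1.631
vertex -1.473 -0.841 -2.487
vertex -1.342 0.116 -1.975
endloop
endfacet
facet normal 0.428 0.708 0.563
outer loop
vertex -2.33 0.48 -1.682
vertex -1.342 0.116 -1.975
vertex -1.838 0.888 -2.569
endloop
endfacet
facet normal -0.701 0.469 0.537
outer loop
vertex -3.072 -0.251 -2.013
vertex -2.33 0.48 -1.682
vertex -2.907 0.661 -2.593
endloop
endfacet
facet normal -0.840 -0.543 -0.004
outer loop
vertex -2.542 -1.068 -2.511
vertex -3.072 -0.251 -2.013
vertex -3.038 -0.296 -3.105
endloop
endfacet
facet normal 0.204 -0.927 -0.313
outer loop
vertex -1.473 -0.841 -2.487
vertex -2.542 -1.068 -2.511
vertex -2.05 -0.66 -3.398
endloop
endfacet
facet normal 0.987 -0.155 0.037
outer loop
vertex -1.342 0.116 -1.975
vertex -1.473 -0.841 -2.487
vertex -1.308 0.071 -3.067
endloop
endfacet
facet normal 0.871 0.104 -0.481
outer loop
vertex 2.877 -3.491 -1.591
vertex 2.541 -2.977 -2.088
vertex 2.878 -2.719 -1.422
endloop
endfacet
facet normal 0.492 -0.187 0.850
outer loop
vertex 2.877 -3.491 -1.591
vertex 2.878 -2.719 -1.422
vertex 1.475 -3.658 -0.816
endloop
endfacet
facet normal 0.493 -0.188 0.849
outer loop
vertex 1.475 -3.658 -0.816
vertex 2.878 -2.719 -1.422
vertex 1.477 -2.886 -0.646
endloop
endfacet
facet normal -0.870 -0.104 0.482
outer loop
vertex 1.475 -3.658 -0.816
vertex 1.477 -2.886 -0.646
vertex 1.139 -3.143 -1.312
endloop
endfacet
facet normal 0.870 0.105 -0.481
outer loop
vertex 2.878 -2.719 -1.422
vertex 2.541 -2.977 -2.088
vertex 2.542 -2.205 -1.918
endloop
endfacet
facet normal 0.249 0.752 0.611
outer loop
vertex 2.878 -2.719 -1.422
vertex 2.542 -2.205 -1.918
vertex 1.477 -2.886 -0.646
endloop
endfacet
facet normal 0.248 0.752 0.610
outer loop
vertex 1.477 -2.886 -0.646
vertex 2.542 -2.205 -1.918
vertex 1.141 -2.372 -1.143
endloop
endfacet
facet normal -0.870 -0.103 0.482
outer loop
vertex 1.477 -2.886 -0.646
vertex 1.141 -2.372 -1.143
vertex 1.139 -3.143 -1.312
endloop
endfacet
facet normal 0.870 0.105 -0.481
outer loop
vertex 2.542 -2.205 -1.918
vertex 2.541 -2.977 -2.088
vertex 2.205 -2.462 -2.584
endloop
endfacet
facet normal -0.244 0.940 -0.239
outer loop
vertex 2.542 -2.205 -1.918
vertex 2.205 -2.462 -2.584
vertex 1.141 -2.372 -1.143
endloop
endfacet
facet normal -0.244 0.940 -0.239
outer loop
vertex 1.141 -2.372 -1.143
vertex 2.205 -2.462 -2.584
vertex 0.803 -2.629 -1.809
endloop
endfacet
facet normal -0.870 -0.103 0.482
outer loop
vertex 1.141 -2.372 -1.143
vertex 0.803 -2.629 -1.809
vertex 1.139 -3.143 -1.312
endloop
endfacet
facet normal 0.870 0.104 -0.482
outer loop
vertex 2.205 -2.462 -2.584
vertex 2.541 -2.977 -2.088
vertex 2.203 -3.234 -2.754
endloop
endfacet
facet normal -0.492 0.188 -0.850
outer loop
vertex 2.205 -2.462 -2.584
vertex 2.203 -3.234 -2.754
vertex 0.803 -2.629 -1.809
endloop
endfacet
facet normal -0.493 0.187 -0.850
outer loop
vertex 0.803 -2.629 -1.809
vertex 2.203 -3.234 -2.754
vertex 0.802 -3.401 -1.978
endloop
endfacet
facet normal -0.871 -0.104 0.481
outer loop
vertex 0.803 -2.629 -1.809
vertex 0.802 -3.401 -1.978
vertex 1.139 -3.143 -1.312
endloop
endfacet
facet normal 0.870 0.103 -0.482
outer loop
vertex 2.203 -3.234 -2.754
vertex 2.541 -2.977 -2.088
vertex 2.539 -3.748 -2.257
endloop
endfacet
facet normal -0.248 -0.752 -0.610
outer loop
vertex 2.203 -3.234 -2.754
vertex 2.539 -3.748 -2.257
vertex 0.802 -3.401 -1.978
endloop
endfacet
facet normal -0.248 -0.752 -0.611
outer loop
vertex 0.802 -3.401 -1.978
vertex 2.539 -3.748 -2.257
vertex 1.138 -3.915 -1.482
endloop
endfacet
facet normal -0.870 -0.105 0.481
outer loop
vertex 0.802 -3.401 -1.978
vertex 1.138 -3.915 -1.482
vertex 1.139 -3.143 -1.312
endloop
endfacet
facet normal 0.870 0.103 -0.482
outer loop
vertex 2.539 -3.748 -2.257
vertex 2.541 -2.977 -2.088
vertex 2.877 -3.491 -1.591
endloop
endfacet
facet normal 0.244 -0.940 0.239
outer loop
vertex 2.539 -3.748 -2.257
vertex 2.877 -3.491 -1.591
vertex 1.138 -3.915 -1.482
endloop
endfacet
facet normal 0.244 -0.940 0.239
outer loop
vertex 1.138 -3.915 -1.482
vertex 2.877 -3.491 -1.591
vertex 1.475 -3.658 -0.816
endloop
endfacet
facet normal -0.870 -0.105 0.481
outer loop
vertex 1.138 -3.915 -1.482
vertex 1.475 -3.658 -0.816
vertex 1.139 -3.143 -1.312
endloop
endfacet

endsolid


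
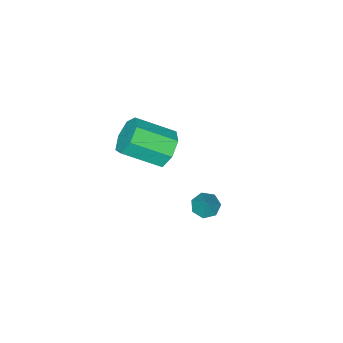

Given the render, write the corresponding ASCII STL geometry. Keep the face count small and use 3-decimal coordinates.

solid 
facet normal -0.630 0.607 -0.485
outer loop
vertex -3.211 -1.582 -3.712
vertex -3.694 -2.401 -4.109
vertex -3.892 -1.903 -3.23
endloop
endfacet
facet normal 0.153 0.709 0.688
outer loop
vertex -3.211 -1.582 -3.712
vertex -3.892 -1.903 -3.23
vertex -1.864 -2.881 -2.674
endloop
endfacet
facet normal 0.154 0.710 0.687
outer loop
vertex -1.864 -2.881 -2.674
vertex -3.892 -1.903 -3.23
vertex -2.544 -3.201 -2.191
endloop
endfacet
facet normal 0.630 -0.607 0.485
outer loop
vertex -1.864 -2.881 -2.674
vertex -2.544 -3.201 -2.191
vertex -2.346 -3.699 -3.071
endloop
endfacet
facet normal -0.629 0.607 -0.486
outer loop
vertex -3.892 -1.903 -3.23
vertex -3.694 -2.401 -4.109
vertex -4.423 -2.598 -3.41
endloop
endfacet
facet normal -0.500 0.162 0.851
outer loop
vertex -3.892 -1.903 -3.23
vertex -4.423 -2.598 -3.41
vertex -2.544 -3.201 -2.191
endloop
endfacet
facet normal -0.500 0.162 0.851
outer loop
vertex -2.544 -3.201 -2.191
vertex -4.423 -2.598 -3.41
vertex -3.076 -3.897 -2.371
endloop
endfacet
facet normal 0.630 -0.607 0.485
outer loop
vertex -2.544 -3.201 -2.191
vertex -3.076 -3.897 -2.371
vertex -2.346 -3.699 -3.071
endloop
endfacet
facet normal -0.630 0.606 -0.486
outer loop
vertex -4.423 -2.598 -3.41
vertex -3.694 -2.401 -4.109
vertex -4.405 -3.145 -4.116
endloop
endfacet
facet normal -0.777 -0.507 0.373
outer loop
vertex -4.423 -2.598 -3.41
vertex -4.405 -3.145 -4.116
vertex -3.076 -3.897 -2.371
endloop
endfacet
facet normal -0.777 -0.508 0.373
outer loop
vertex -3.076 -3.897 -2.371
vertex -4.405 -3.145 -4.116
vertex -3.058 -4.444 -3.078
endloop
endfacet
facet normal 0.630 -0.606 0.485
outer loop
vertex -3.076 -3.897 -2.371
vertex -3.058 -4.444 -3.078
vertex -2.346 -3.699 -3.071
endloop
endfacet
facet normal -0.630 0.607 -0.484
outer loop
vertex -4.405 -3.145 -4.116
vertex -3.694 -2.401 -4.109
vertex -3.852 -3.131 -4.818
endloop
endfacet
facet normal -0.469 -0.795 -0.385
outer loop
vertex -4.405 -3.145 -4.116
vertex -3.852 -3.131 -4.818
vertex -3.058 -4.444 -3.078
endloop
endfacet
facet normal -0.468 -0.795 -0.386
outer loop
vertex -3.058 -4.444 -3.078
vertex -3.852 -3.131 -4.818
vertex -2.504 -4.43 -3.779
endloop
endfacet
facet normal 0.630 -0.606 0.486
outer loop
vertex -3.058 -4.444 -3.078
vertex -2.504 -4.43 -3.779
vertex -2.346 -3.699 -3.071
endloop
endfacet
facet normal -0.630 0.607 -0.485
outer loop
vertex -3.852 -3.131 -4.818
vertex -3.694 -2.401 -4.109
vertex -3.179 -2.567 -4.986
endloop
endfacet
facet normal 0.192 -0.484 -0.854
outer loop
vertex -3.852 -3.131 -4.818
vertex -3.179 -2.567 -4.986
vertex -2.504 -4.43 -3.779
endloop
endfacet
facet normal 0.192 -0.484 -0.854
outer loop
vertex -2.504 -4.43 -3.779
vertex -3.179 -2.567 -4.986
vertex -1.831 -3.866 -3.947
endloop
endfacet
facet normal 0.630 -0.606 0.486
outer loop
vertex -2.504 -4.43 -3.779
vertex -1.831 -3.866 -3.947
vertex -2.346 -3.699 -3.071
endloop
endfacet
facet normal -0.630 0.607 -0.485
outer loop
vertex -3.179 -2.567 -4.986
vertex -3.694 -2.401 -4.109
vertex -2.894 -1.878 -4.493
endloop
endfacet
facet normal 0.709 0.193 -0.679
outer loop
vertex -3.179 -2.567 -4.986
vertex -2.894 -1.878 -4.493
vertex -1.831 -3.866 -3.947
endloop
endfacet
facet normal 0.708 0.192 -0.679
outer loop
vertex -1.831 -3.866 -3.947
vertex -2.894 -1.878 -4.493
vertex -1.546 -3.176 -3.455
endloop
endfacet
facet normal 0.630 -0.606 0.486
outer loop
vertex -1.831 -3.866 -3.947
vertex -1.546 -3.176 -3.455
vertex -2.346 -3.699 -3.071
endloop
endfacet
facet normal -0.630 0.607 -0.485
outer loop
vertex -2.894 -1.878 -4.493
vertex -3.694 -2.401 -4.109
vertex -3.211 -1.582 -3.712
endloop
endfacet
facet normal 0.691 0.723 0.007
outer loop
vertex -2.894 -1.878 -4.493
vertex -3.211 -1.582 -3.712
vertex -1.546 -3.176 -3.455
endloop
endfacet
facet normal 0.691 0.723 0.008
outer loop
vertex -1.546 -3.176 -3.455
vertex -3.211 -1.582 -3.712
vertex -1.864 -2.881 -2.674
endloop
endfacet
facet normal 0.630 -0.607 0.485
outer loop
vertex -1.546 -3.176 -3.455
vertex -1.864 -2.881 -2.674
vertex -2.346 -3.699 -3.071
endloop
endfacet
facet normal -0.370 -0.374 -0.850
outer loop
vertex -1.019 2.731 -3.226
vertex -1.48 2.407 -2.883
vertex -1.509 3.015 -3.138
endloop
endfacet
facet normal 0.485 0.868 -0.103
outer loop
vertex -1.019 2.731 -3.226
vertex -1.509 3.015 -3.138
vertex -1.0 2.893 -1.777
endloop
endfacet
facet normal -0.370 -0.374 -0.850
outer loop
vertex -1.509 3.015 -3.138
vertex -1.48 2.407 -2.883
vertex -1.977 2.841 -2.858
endloop
endfacet
facet normal -0.248 0.952 0.178
outer loop
vertex -1.509 3.015 -3.138
vertex -1.977 2.841 -2.858
vertex -1.0 2.893 -1.777
endloop
endfacet
facet normal -0.370 -0.375 -0.850
outer loop
vertex -1.977 2.841 -2.858
vertex -1.48 2.407 -2.883
vertex -2.071 2.34 -2.596
endloop
endfacet
facet normal -0.678 0.437 0.592
outer loop
vertex -1.977 2.841 -2.858
vertex -2.071 2.34 -2.596
vertex -1.0 2.893 -1.777
endloop
endfacet
facet normal -0.370 -0.375 -0.850
outer loop
vertex -2.071 2.34 -2.596
vertex -1.48 2.407 -2.883
vertex -1.721 1.89 -2.55
endloop
endfacet
facet normal -0.482 -0.290 0.827
outer loop
vertex -2.071 2.34 -2.596
vertex -1.721 1.89 -2.55
vertex -1.0 2.893 -1.777
endloop
endfacet
facet normal -0.371 -0.374 -0.850
outer loop
vertex -1.721 1.89 -2.55
vertex -1.48 2.407 -2.883
vertex -1.189 1.828 -2.755
endloop
endfacet
facet normal 0.192 -0.682 0.706
outer loop
vertex -1.721 1.89 -2.55
vertex -1.189 1.828 -2.755
vertex -1.0 2.893 -1.777
endloop
endfacet
facet normal -0.369 -0.374 -0.851
outer loop
vertex -1.189 1.828 -2.755
vertex -1.48 2.407 -2.883
vertex -0.877 2.203 -3.055
endloop
endfacet
facet normal 0.838 -0.442 0.319
outer loop
vertex -1.189 1.828 -2.755
vertex -0.877 2.203 -3.055
vertex -1.0 2.893 -1.777
endloop
endfacet
facet normal -0.369 -0.375 -0.850
outer loop
vertex -0.877 2.203 -3.055
vertex -1.48 2.407 -2.883
vertex -1.019 2.731 -3.226
endloop
endfacet
facet normal 0.968 0.247 -0.040
outer loop
vertex -0.877 2.203 -3.055
vertex -1.019 2.731 -3.226
vertex -1.0 2.893 -1.777
endloop
endfacet

endsolid


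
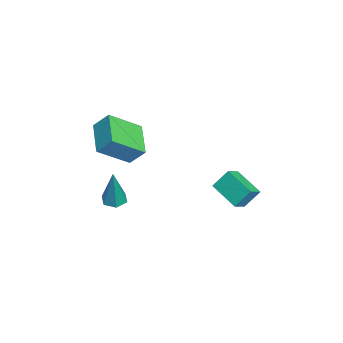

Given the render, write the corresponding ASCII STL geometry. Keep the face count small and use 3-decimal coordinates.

solid 
facet normal -0.691 -0.620 0.373
outer loop
vertex 3.161 1.218 -2.266
vertex 3.016 1.9 -1.402
vertex 2.528 1.653 -2.715
endloop
endfacet
facet normal 0.130 -0.614 -0.778
outer loop
vertex 3.604 2.62 -3.298
vertex 3.161 1.218 -2.266
vertex 2.528 1.653 -2.715
endloop
endfacet
facet normal -0.690 -0.620 0.373
outer loop
vertex 2.528 1.653 -2.715
vertex 3.016 1.9 -1.402
vertex 2.382 2.335 -1.851
endloop
endfacet
facet normal -0.712 0.488 -0.505
outer loop
vertex 2.382 2.335 -1.851
vertex 3.604 2.62 -3.298
vertex 2.528 1.653 -2.715
endloop
endfacet
facet normal 0.712 -0.488 0.505
outer loop
vertex 3.161 1.218 -2.266
vertex 4.092 2.867 -1.985
vertex 3.016 1.9 -1.402
endloop
endfacet
facet normal 0.130 -0.614 -0.778
outer loop
vertex 4.238 2.185 -2.849
vertex 3.161 1.218 -2.266
vertex 3.604 2.62 -3.298
endloop
endfacet
facet normal 0.712 -0.488 0.505
outer loop
vertex 4.238 2.185 -2.849
vertex 4.092 2.867 -1.985
vertex 3.161 1.218 -2.266
endloop
endfacet
facet normal -0.130 0.614 0.778
outer loop
vertex 3.016 1.9 -1.402
vertex 4.092 2.867 -1.985
vertex 2.382 2.335 -1.851
endloop
endfacet
facet normal -0.712 0.488 -0.505
outer loop
vertex 3.459 3.302 -2.434
vertex 3.604 2.62 -3.298
vertex 2.382 2.335 -1.851
endloop
endfacet
facet normal -0.130 0.614 0.778
outer loop
vertex 2.382 2.335 -1.851
vertex 4.092 2.867 -1.985
vertex 3.459 3.302 -2.434
endloop
endfacet
facet normal 0.690 0.620 -0.374
outer loop
vertex 3.459 3.302 -2.434
vertex 4.238 2.185 -2.849
vertex 3.604 2.62 -3.298
endloop
endfacet
facet normal 0.690 0.620 -0.373
outer loop
vertex 4.092 2.867 -1.985
vertex 4.238 2.185 -2.849
vertex 3.459 3.302 -2.434
endloop
endfacet
facet normal -0.936 -0.124 0.329
outer loop
vertex 1.336 -3.361 1.094
vertex 0.76 -1.939 -0.009
vertex 1.145 -4.066 0.284
endloop
endfacet
facet normal 0.305 -0.753 0.583
outer loop
vertex 2.84 -3.841 -0.311
vertex 1.336 -3.361 1.094
vertex 1.145 -4.066 0.284
endloop
endfacet
facet normal -0.936 -0.124 0.329
outer loop
vertex 1.145 -4.066 0.284
vertex 0.76 -1.939 -0.009
vertex 0.569 -2.644 -0.819
endloop
endfacet
facet normal -0.175 -0.647 -0.742
outer loop
vertex 0.569 -2.644 -0.819
vertex 2.84 -3.841 -0.311
vertex 1.145 -4.066 0.284
endloop
endfacet
facet normal 0.175 0.647 0.742
outer loop
vertex 1.336 -3.361 1.094
vertex 2.455 -1.714 -0.604
vertex 0.76 -1.939 -0.009
endloop
endfacet
facet normal 0.305 -0.753 0.583
outer loop
vertex 3.031 -3.136 0.499
vertex 1.336 -3.361 1.094
vertex 2.84 -3.841 -0.311
endloop
endfacet
facet normal 0.175 0.647 0.742
outer loop
vertex 3.031 -3.136 0.499
vertex 2.455 -1.714 -0.604
vertex 1.336 -3.361 1.094
endloop
endfacet
facet normal -0.305 0.753 -0.583
outer loop
vertex 0.76 -1.939 -0.009
vertex 2.455 -1.714 -0.604
vertex 0.569 -2.644 -0.819
endloop
endfacet
facet normal -0.175 -0.647 -0.742
outer loop
vertex 2.264 -2.419 -1.414
vertex 2.84 -3.841 -0.311
vertex 0.569 -2.644 -0.819
endloop
endfacet
facet normal -0.305 0.753 -0.583
outer loop
vertex 0.569 -2.644 -0.819
vertex 2.455 -1.714 -0.604
vertex 2.264 -2.419 -1.414
endloop
endfacet
facet normal 0.936 0.124 -0.329
outer loop
vertex 2.264 -2.419 -1.414
vertex 3.031 -3.136 0.499
vertex 2.84 -3.841 -0.311
endloop
endfacet
facet normal 0.936 0.124 -0.329
outer loop
vertex 2.455 -1.714 -0.604
vertex 3.031 -3.136 0.499
vertex 2.264 -2.419 -1.414
endloop
endfacet
facet normal -0.252 0.009 -0.968
outer loop
vertex 2.506 -3.029 -4.231
vertex 1.925 -3.141 -4.081
vertex 2.123 -2.566 -4.127
endloop
endfacet
facet normal 0.775 0.629 0.055
outer loop
vertex 2.506 -3.029 -4.231
vertex 2.123 -2.566 -4.127
vertex 2.455 -3.159 -2.039
endloop
endfacet
facet normal -0.250 0.009 -0.968
outer loop
vertex 2.123 -2.566 -4.127
vertex 1.925 -3.141 -4.081
vertex 1.543 -2.677 -3.978
endloop
endfacet
facet normal -0.108 0.952 0.287
outer loop
vertex 2.123 -2.566 -4.127
vertex 1.543 -2.677 -3.978
vertex 2.455 -3.159 -2.039
endloop
endfacet
facet normal -0.251 0.008 -0.968
outer loop
vertex 1.543 -2.677 -3.978
vertex 1.925 -3.141 -4.081
vertex 1.344 -3.252 -3.931
endloop
endfacet
facet normal -0.823 0.323 0.467
outer loop
vertex 1.543 -2.677 -3.978
vertex 1.344 -3.252 -3.931
vertex 2.455 -3.159 -2.039
endloop
endfacet
facet normal -0.252 0.009 -0.968
outer loop
vertex 1.344 -3.252 -3.931
vertex 1.925 -3.141 -4.081
vertex 1.727 -3.716 -4.035
endloop
endfacet
facet normal -0.654 -0.633 0.415
outer loop
vertex 1.344 -3.252 -3.931
vertex 1.727 -3.716 -4.035
vertex 2.455 -3.159 -2.039
endloop
endfacet
facet normal -0.252 0.009 -0.968
outer loop
vertex 1.727 -3.716 -4.035
vertex 1.925 -3.141 -4.081
vertex 2.307 -3.604 -4.185
endloop
endfacet
facet normal 0.232 -0.956 0.182
outer loop
vertex 1.727 -3.716 -4.035
vertex 2.307 -3.604 -4.185
vertex 2.455 -3.159 -2.039
endloop
endfacet
facet normal -0.252 0.010 -0.968
outer loop
vertex 2.307 -3.604 -4.185
vertex 1.925 -3.141 -4.081
vertex 2.506 -3.029 -4.231
endloop
endfacet
facet normal 0.945 -0.327 0.003
outer loop
vertex 2.307 -3.604 -4.185
vertex 2.506 -3.029 -4.231
vertex 2.455 -3.159 -2.039
endloop
endfacet

endsolid


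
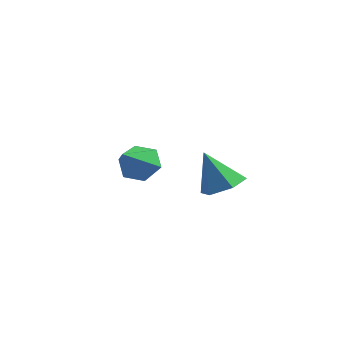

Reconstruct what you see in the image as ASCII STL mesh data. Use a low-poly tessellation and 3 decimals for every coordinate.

solid 
facet normal 0.471 0.026 -0.882
outer loop
vertex 2.714 1.384 2.166
vertex 1.91 0.984 1.725
vertex 1.997 1.978 1.801
endloop
endfacet
facet normal 0.269 0.719 0.641
outer loop
vertex 2.714 1.384 2.166
vertex 1.997 1.978 1.801
vertex 1.03 0.936 3.375
endloop
endfacet
facet normal 0.471 0.026 -0.882
outer loop
vertex 1.997 1.978 1.801
vertex 1.91 0.984 1.725
vertex 1.193 1.578 1.36
endloop
endfacet
facet normal -0.528 0.820 0.219
outer loop
vertex 1.997 1.978 1.801
vertex 1.193 1.578 1.36
vertex 1.03 0.936 3.375
endloop
endfacet
facet normal 0.470 0.025 -0.882
outer loop
vertex 1.193 1.578 1.36
vertex 1.91 0.984 1.725
vertex 1.106 0.585 1.285
endloop
endfacet
facet normal -0.995 0.091 -0.051
outer loop
vertex 1.193 1.578 1.36
vertex 1.106 0.585 1.285
vertex 1.03 0.936 3.375
endloop
endfacet
facet normal 0.470 0.025 -0.882
outer loop
vertex 1.106 0.585 1.285
vertex 1.91 0.984 1.725
vertex 1.823 -0.009 1.65
endloop
endfacet
facet normal -0.665 -0.741 0.100
outer loop
vertex 1.106 0.585 1.285
vertex 1.823 -0.009 1.65
vertex 1.03 0.936 3.375
endloop
endfacet
facet normal 0.470 0.025 -0.882
outer loop
vertex 1.823 -0.009 1.65
vertex 1.91 0.984 1.725
vertex 2.627 0.39 2.09
endloop
endfacet
facet normal 0.132 -0.842 0.522
outer loop
vertex 1.823 -0.009 1.65
vertex 2.627 0.39 2.09
vertex 1.03 0.936 3.375
endloop
endfacet
facet normal 0.471 0.026 -0.882
outer loop
vertex 2.627 0.39 2.09
vertex 1.91 0.984 1.725
vertex 2.714 1.384 2.166
endloop
endfacet
facet normal 0.599 -0.113 0.793
outer loop
vertex 2.627 0.39 2.09
vertex 2.714 1.384 2.166
vertex 1.03 0.936 3.375
endloop
endfacet
facet normal -0.063 0.772 -0.633
outer loop
vertex -2.581 3.397 1.466
vertex -3.034 2.817 0.804
vertex -3.568 3.319 1.469
endloop
endfacet
facet normal -0.019 0.283 0.959
outer loop
vertex -2.581 3.397 1.466
vertex -3.568 3.319 1.469
vertex -2.906 1.243 2.096
endloop
endfacet
facet normal -0.064 0.771 -0.633
outer loop
vertex -3.568 3.319 1.469
vertex -3.034 2.817 0.804
vertex -4.021 2.739 0.808
endloop
endfacet
facet normal -0.793 -0.070 0.605
outer loop
vertex -3.568 3.319 1.469
vertex -4.021 2.739 0.808
vertex -2.906 1.243 2.096
endloop
endfacet
facet normal -0.064 0.771 -0.633
outer loop
vertex -4.021 2.739 0.808
vertex -3.034 2.817 0.804
vertex -3.488 2.236 0.142
endloop
endfacet
facet normal -0.750 -0.652 -0.108
outer loop
vertex -4.021 2.739 0.808
vertex -3.488 2.236 0.142
vertex -2.906 1.243 2.096
endloop
endfacet
facet normal -0.063 0.771 -0.634
outer loop
vertex -3.488 2.236 0.142
vertex -3.034 2.817 0.804
vertex -2.501 2.314 0.139
endloop
endfacet
facet normal 0.068 -0.881 -0.468
outer loop
vertex -3.488 2.236 0.142
vertex -2.501 2.314 0.139
vertex -2.906 1.243 2.096
endloop
endfacet
facet normal -0.064 0.771 -0.634
outer loop
vertex -2.501 2.314 0.139
vertex -3.034 2.817 0.804
vertex -2.048 2.895 0.8
endloop
endfacet
facet normal 0.842 -0.527 -0.114
outer loop
vertex -2.501 2.314 0.139
vertex -2.048 2.895 0.8
vertex -2.906 1.243 2.096
endloop
endfacet
facet normal -0.064 0.772 -0.633
outer loop
vertex -2.048 2.895 0.8
vertex -3.034 2.817 0.804
vertex -2.581 3.397 1.466
endloop
endfacet
facet normal 0.799 0.054 0.599
outer loop
vertex -2.048 2.895 0.8
vertex -2.581 3.397 1.466
vertex -2.906 1.243 2.096
endloop
endfacet

endsolid


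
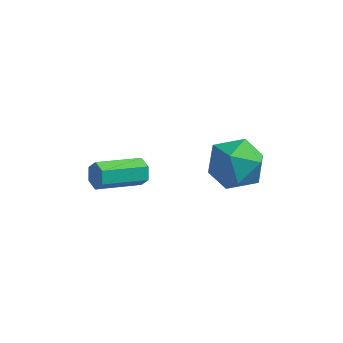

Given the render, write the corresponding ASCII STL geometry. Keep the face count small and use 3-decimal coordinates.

solid 
facet normal -0.476 0.662 0.579
outer loop
vertex 3.055 1.994 0.158
vertex 2.589 1.081 0.819
vertex 3.659 1.577 1.132
endloop
endfacet
facet normal 0.130 0.938 0.321
outer loop
vertex 3.055 1.994 0.158
vertex 3.659 1.577 1.132
vertex 4.264 1.844 0.108
endloop
endfacet
facet normal 0.097 0.915 -0.392
outer loop
vertex 3.055 1.994 0.158
vertex 4.264 1.844 0.108
vertex 3.569 1.513 -0.838
endloop
endfacet
facet normal -0.529 0.624 -0.575
outer loop
vertex 3.055 1.994 0.158
vertex 3.569 1.513 -0.838
vertex 2.534 1.041 -0.398
endloop
endfacet
facet normal -0.883 0.468 0.025
outer loop
vertex 3.055 1.994 0.158
vertex 2.534 1.041 -0.398
vertex 2.589 1.081 0.819
endloop
endfacet
facet normal 0.669 0.520 0.531
outer loop
vertex 4.264 1.844 0.108
vertex 3.659 1.577 1.132
vertex 4.546 0.839 0.738
endloop
endfacet
facet normal -0.311 0.074 0.947
outer loop
vertex 3.659 1.577 1.132
vertex 2.589 1.081 0.819
vertex 3.511 0.367 1.178
endloop
endfacet
facet normal -0.969 -0.240 0.052
outer loop
vertex 2.589 1.081 0.819
vertex 2.534 1.041 -0.398
vertex 2.816 0.036 0.232
endloop
endfacet
facet normal -0.396 0.014 -0.918
outer loop
vertex 2.534 1.041 -0.398
vertex 3.569 1.513 -0.838
vertex 3.421 0.303 -0.792
endloop
endfacet
facet normal 0.616 0.483 -0.622
outer loop
vertex 3.569 1.513 -0.838
vertex 4.264 1.844 0.108
vertex 4.491 0.799 -0.479
endloop
endfacet
facet normal 0.529 -0.624 0.575
outer loop
vertex 4.025 -0.114 0.182
vertex 4.546 0.839 0.738
vertex 3.511 0.367 1.178
endloop
endfacet
facet normal -0.097 -0.915 0.392
outer loop
vertex 4.025 -0.114 0.182
vertex 3.511 0.367 1.178
vertex 2.816 0.036 0.232
endloop
endfacet
facet normal -0.130 -0.938 -0.321
outer loop
vertex 4.025 -0.114 0.182
vertex 2.816 0.036 0.232
vertex 3.421 0.303 -0.792
endloop
endfacet
facet normal 0.476 -0.662 -0.579
outer loop
vertex 4.025 -0.114 0.182
vertex 3.421 0.303 -0.792
vertex 4.491 0.799 -0.479
endloop
endfacet
facet normal 0.883 -0.468 -0.025
outer loop
vertex 4.025 -0.114 0.182
vertex 4.491 0.799 -0.479
vertex 4.546 0.839 0.738
endloop
endfacet
facet normal 0.396 -0.014 0.918
outer loop
vertex 3.511 0.367 1.178
vertex 4.546 0.839 0.738
vertex 3.659 1.577 1.132
endloop
endfacet
facet normal -0.616 -0.483 0.622
outer loop
vertex 2.816 0.036 0.232
vertex 3.511 0.367 1.178
vertex 2.589 1.081 0.819
endloop
endfacet
facet normal -0.669 -0.520 -0.531
outer loop
vertex 3.421 0.303 -0.792
vertex 2.816 0.036 0.232
vertex 2.534 1.041 -0.398
endloop
endfacet
facet normal 0.311 -0.074 -0.947
outer loop
vertex 4.491 0.799 -0.479
vertex 3.421 0.303 -0.792
vertex 3.569 1.513 -0.838
endloop
endfacet
facet normal 0.969 0.240 -0.052
outer loop
vertex 4.546 0.839 0.738
vertex 4.491 0.799 -0.479
vertex 4.264 1.844 0.108
endloop
endfacet
facet normal 0.636 0.712 -0.297
outer loop
vertex 0.422 0.175 -0.477
vertex 0.107 0.251 -0.97
vertex -0.02 0.566 -0.487
endloop
endfacet
facet normal 0.186 0.234 0.954
outer loop
vertex 0.422 0.175 -0.477
vertex -0.02 0.566 -0.487
vertex -0.811 -1.206 0.102
endloop
endfacet
facet normal 0.186 0.234 0.954
outer loop
vertex -0.811 -1.206 0.102
vertex -0.02 0.566 -0.487
vertex -1.253 -0.815 0.092
endloop
endfacet
facet normal -0.636 -0.711 0.300
outer loop
vertex -0.811 -1.206 0.102
vertex -1.253 -0.815 0.092
vertex -1.127 -1.131 -0.39
endloop
endfacet
facet normal 0.634 0.713 -0.298
outer loop
vertex -0.02 0.566 -0.487
vertex 0.107 0.251 -0.97
vertex -0.336 0.641 -0.98
endloop
endfacet
facet normal -0.557 0.691 0.462
outer loop
vertex -0.02 0.566 -0.487
vertex -0.336 0.641 -0.98
vertex -1.253 -0.815 0.092
endloop
endfacet
facet normal -0.556 0.691 0.462
outer loop
vertex -1.253 -0.815 0.092
vertex -0.336 0.641 -0.98
vertex -1.569 -0.74 -0.4
endloop
endfacet
facet normal -0.636 -0.711 0.300
outer loop
vertex -1.253 -0.815 0.092
vertex -1.569 -0.74 -0.4
vertex -1.127 -1.131 -0.39
endloop
endfacet
facet normal 0.634 0.713 -0.299
outer loop
vertex -0.336 0.641 -0.98
vertex 0.107 0.251 -0.97
vertex -0.209 0.326 -1.462
endloop
endfacet
facet normal -0.742 0.455 -0.493
outer loop
vertex -0.336 0.641 -0.98
vertex -0.209 0.326 -1.462
vertex -1.569 -0.74 -0.4
endloop
endfacet
facet normal -0.742 0.456 -0.492
outer loop
vertex -1.569 -0.74 -0.4
vertex -0.209 0.326 -1.462
vertex -1.442 -1.055 -0.883
endloop
endfacet
facet normal -0.636 -0.712 0.297
outer loop
vertex -1.569 -0.74 -0.4
vertex -1.442 -1.055 -0.883
vertex -1.127 -1.131 -0.39
endloop
endfacet
facet normal 0.636 0.711 -0.300
outer loop
vertex -0.209 0.326 -1.462
vertex 0.107 0.251 -0.97
vertex 0.233 -0.065 -1.452
endloop
endfacet
facet normal -0.186 -0.234 -0.954
outer loop
vertex -0.209 0.326 -1.462
vertex 0.233 -0.065 -1.452
vertex -1.442 -1.055 -0.883
endloop
endfacet
facet normal -0.186 -0.234 -0.954
outer loop
vertex -1.442 -1.055 -0.883
vertex 0.233 -0.065 -1.452
vertex -1.0 -1.446 -0.873
endloop
endfacet
facet normal -0.636 -0.712 0.297
outer loop
vertex -1.442 -1.055 -0.883
vertex -1.0 -1.446 -0.873
vertex -1.127 -1.131 -0.39
endloop
endfacet
facet normal 0.636 0.711 -0.300
outer loop
vertex 0.233 -0.065 -1.452
vertex 0.107 0.251 -0.97
vertex 0.549 -0.14 -0.96
endloop
endfacet
facet normal 0.556 -0.690 -0.462
outer loop
vertex 0.233 -0.065 -1.452
vertex 0.549 -0.14 -0.96
vertex -1.0 -1.446 -0.873
endloop
endfacet
facet normal 0.556 -0.691 -0.462
outer loop
vertex -1.0 -1.446 -0.873
vertex 0.549 -0.14 -0.96
vertex -0.684 -1.521 -0.38
endloop
endfacet
facet normal -0.634 -0.713 0.298
outer loop
vertex -1.0 -1.446 -0.873
vertex -0.684 -1.521 -0.38
vertex -1.127 -1.131 -0.39
endloop
endfacet
facet normal 0.636 0.712 -0.297
outer loop
vertex 0.549 -0.14 -0.96
vertex 0.107 0.251 -0.97
vertex 0.422 0.175 -0.477
endloop
endfacet
facet normal 0.742 -0.456 0.492
outer loop
vertex 0.549 -0.14 -0.96
vertex 0.422 0.175 -0.477
vertex -0.684 -1.521 -0.38
endloop
endfacet
facet normal 0.741 -0.455 0.493
outer loop
vertex -0.684 -1.521 -0.38
vertex 0.422 0.175 -0.477
vertex -0.811 -1.206 0.102
endloop
endfacet
facet normal -0.634 -0.713 0.299
outer loop
vertex -0.684 -1.521 -0.38
vertex -0.811 -1.206 0.102
vertex -1.127 -1.131 -0.39
endloop
endfacet

endsolid


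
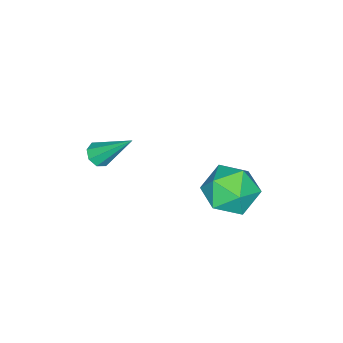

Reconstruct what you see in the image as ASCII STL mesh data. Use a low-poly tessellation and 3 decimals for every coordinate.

solid 
facet normal 0.106 -0.669 -0.736
outer loop
vertex 3.012 -3.975 0.293
vertex 2.722 -3.625 -0.067
vertex 3.279 -3.695 0.077
endloop
endfacet
facet normal 0.741 -0.215 0.636
outer loop
vertex 3.012 -3.975 0.293
vertex 3.279 -3.695 0.077
vertex 2.498 -2.215 1.487
endloop
endfacet
facet normal 0.106 -0.669 -0.736
outer loop
vertex 3.279 -3.695 0.077
vertex 2.722 -3.625 -0.067
vertex 3.22 -3.373 -0.224
endloop
endfacet
facet normal 0.929 0.329 0.170
outer loop
vertex 3.279 -3.695 0.077
vertex 3.22 -3.373 -0.224
vertex 2.498 -2.215 1.487
endloop
endfacet
facet normal 0.106 -0.668 -0.737
outer loop
vertex 3.22 -3.373 -0.224
vertex 2.722 -3.625 -0.067
vertex 2.869 -3.199 -0.432
endloop
endfacet
facet normal 0.558 0.777 -0.291
outer loop
vertex 3.22 -3.373 -0.224
vertex 2.869 -3.199 -0.432
vertex 2.498 -2.215 1.487
endloop
endfacet
facet normal 0.108 -0.668 -0.736
outer loop
vertex 2.869 -3.199 -0.432
vertex 2.722 -3.625 -0.067
vertex 2.431 -3.275 -0.427
endloop
endfacet
facet normal -0.156 0.866 -0.474
outer loop
vertex 2.869 -3.199 -0.432
vertex 2.431 -3.275 -0.427
vertex 2.498 -2.215 1.487
endloop
endfacet
facet normal 0.104 -0.670 -0.735
outer loop
vertex 2.431 -3.275 -0.427
vertex 2.722 -3.625 -0.067
vertex 2.164 -3.555 -0.21
endloop
endfacet
facet normal -0.793 0.544 -0.274
outer loop
vertex 2.431 -3.275 -0.427
vertex 2.164 -3.555 -0.21
vertex 2.498 -2.215 1.487
endloop
endfacet
facet normal 0.105 -0.668 -0.737
outer loop
vertex 2.164 -3.555 -0.21
vertex 2.722 -3.625 -0.067
vertex 2.223 -3.877 0.09
endloop
endfacet
facet normal -0.981 0.000 0.193
outer loop
vertex 2.164 -3.555 -0.21
vertex 2.223 -3.877 0.09
vertex 2.498 -2.215 1.487
endloop
endfacet
facet normal 0.105 -0.668 -0.737
outer loop
vertex 2.223 -3.877 0.09
vertex 2.722 -3.625 -0.067
vertex 2.575 -4.051 0.298
endloop
endfacet
facet normal -0.609 -0.449 0.654
outer loop
vertex 2.223 -3.877 0.09
vertex 2.575 -4.051 0.298
vertex 2.498 -2.215 1.487
endloop
endfacet
facet normal 0.108 -0.668 -0.736
outer loop
vertex 2.575 -4.051 0.298
vertex 2.722 -3.625 -0.067
vertex 3.012 -3.975 0.293
endloop
endfacet
facet normal 0.103 -0.538 0.837
outer loop
vertex 2.575 -4.051 0.298
vertex 3.012 -3.975 0.293
vertex 2.498 -2.215 1.487
endloop
endfacet
facet normal -0.724 0.504 0.472
outer loop
vertex -0.171 1.247 -0.82
vertex 0.603 1.493 0.104
vertex 0.519 2.265 -0.849
endloop
endfacet
facet normal -0.807 0.541 -0.236
outer loop
vertex -0.171 1.247 -0.82
vertex 0.519 2.265 -0.849
vertex 0.369 1.595 -1.87
endloop
endfacet
facet normal -0.865 -0.126 -0.486
outer loop
vertex -0.171 1.247 -0.82
vertex 0.369 1.595 -1.87
vertex 0.36 0.408 -1.546
endloop
endfacet
facet normal -0.816 -0.574 0.067
outer loop
vertex -0.171 1.247 -0.82
vertex 0.36 0.408 -1.546
vertex 0.504 0.345 -0.326
endloop
endfacet
facet normal -0.729 -0.184 0.660
outer loop
vertex -0.171 1.247 -0.82
vertex 0.504 0.345 -0.326
vertex 0.603 1.493 0.104
endloop
endfacet
facet normal -0.217 0.830 -0.513
outer loop
vertex 0.369 1.595 -1.87
vertex 0.519 2.265 -0.849
vertex 1.476 2.055 -1.594
endloop
endfacet
facet normal -0.081 0.771 0.632
outer loop
vertex 0.519 2.265 -0.849
vertex 0.603 1.493 0.104
vertex 1.62 1.992 -0.374
endloop
endfacet
facet normal -0.091 -0.342 0.935
outer loop
vertex 0.603 1.493 0.104
vertex 0.504 0.345 -0.326
vertex 1.611 0.805 -0.05
endloop
endfacet
facet normal -0.231 -0.973 -0.023
outer loop
vertex 0.504 0.345 -0.326
vertex 0.36 0.408 -1.546
vertex 1.461 0.135 -1.071
endloop
endfacet
facet normal -0.310 -0.248 -0.918
outer loop
vertex 0.36 0.408 -1.546
vertex 0.369 1.595 -1.87
vertex 1.377 0.907 -2.024
endloop
endfacet
facet normal 0.816 0.574 -0.067
outer loop
vertex 2.151 1.153 -1.1
vertex 1.476 2.055 -1.594
vertex 1.62 1.992 -0.374
endloop
endfacet
facet normal 0.865 0.126 0.486
outer loop
vertex 2.151 1.153 -1.1
vertex 1.62 1.992 -0.374
vertex 1.611 0.805 -0.05
endloop
endfacet
facet normal 0.807 -0.541 0.236
outer loop
vertex 2.151 1.153 -1.1
vertex 1.611 0.805 -0.05
vertex 1.461 0.135 -1.071
endloop
endfacet
facet normal 0.724 -0.504 -0.472
outer loop
vertex 2.151 1.153 -1.1
vertex 1.461 0.135 -1.071
vertex 1.377 0.907 -2.024
endloop
endfacet
facet normal 0.729 0.184 -0.660
outer loop
vertex 2.151 1.153 -1.1
vertex 1.377 0.907 -2.024
vertex 1.476 2.055 -1.594
endloop
endfacet
facet normal 0.231 0.973 0.023
outer loop
vertex 1.62 1.992 -0.374
vertex 1.476 2.055 -1.594
vertex 0.519 2.265 -0.849
endloop
endfacet
facet normal 0.310 0.248 0.918
outer loop
vertex 1.611 0.805 -0.05
vertex 1.62 1.992 -0.374
vertex 0.603 1.493 0.104
endloop
endfacet
facet normal 0.217 -0.830 0.513
outer loop
vertex 1.461 0.135 -1.071
vertex 1.611 0.805 -0.05
vertex 0.504 0.345 -0.326
endloop
endfacet
facet normal 0.081 -0.771 -0.632
outer loop
vertex 1.377 0.907 -2.024
vertex 1.461 0.135 -1.071
vertex 0.36 0.408 -1.546
endloop
endfacet
facet normal 0.091 0.342 -0.935
outer loop
vertex 1.476 2.055 -1.594
vertex 1.377 0.907 -2.024
vertex 0.369 1.595 -1.87
endloop
endfacet

endsolid
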